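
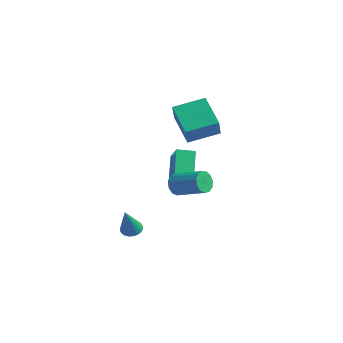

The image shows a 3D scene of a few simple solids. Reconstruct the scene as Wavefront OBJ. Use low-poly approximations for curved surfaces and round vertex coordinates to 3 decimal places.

v 1.039 1.973 1.616
v -0.65 2.444 2.825
v 1.883 3.663 2.137
v 0.194 4.134 3.347
v 1.746 1.226 2.893
v 0.057 1.697 4.103
v 2.59 2.916 3.415
v 0.901 3.387 4.624
v -1.488 2.718 -2.683
v -0.356 2.203 -1.569
v -2.458 3.682 -1.25
v -1.325 3.167 -0.137
v -0.875 3.633 -2.883
v 0.258 3.118 -1.77
v -1.844 4.597 -1.451
v -0.712 4.082 -0.337
v 2.636 -0.17 -0.385
v 2.967 -0.417 -1.011
v 4.654 0.144 -0.342
v 4.324 0.39 0.285
v 2.861 -0.014 -1.083
v 4.549 0.547 -0.414
v 2.684 0.34 -0.933
v 4.372 0.9 -0.263
v 2.492 0.531 -0.609
v 4.18 1.091 0.061
v 2.346 0.5 -0.213
v 4.033 1.06 0.456
v 2.292 0.256 0.127
v 3.979 0.816 0.797
v 2.347 -0.123 0.306
v 4.034 0.437 0.975
v 2.494 -0.517 0.265
v 4.182 0.043 0.934
v 2.686 -0.801 0.018
v 4.374 -0.241 0.687
v 2.863 -0.885 -0.357
v 4.55 -0.324 0.312
v 2.967 -0.741 -0.741
v 4.655 -0.181 -0.071
v 0.346 -1.482 -4.3
v 0.674 -0.946 -4.136
v 0.934 -2.398 -2.48
v 0.43 -0.896 -4.032
v 0.171 -0.948 -3.974
v -0.058 -1.092 -3.973
v -0.217 -1.304 -4.028
v -0.278 -1.546 -4.13
v -0.232 -1.778 -4.262
v -0.085 -1.958 -4.4
v 0.136 -2.056 -4.521
v 0.393 -2.055 -4.603
v 0.642 -1.955 -4.633
v 0.84 -1.773 -4.606
v 0.953 -1.541 -4.525
v 0.961 -1.299 -4.406
v 0.862 -1.088 -4.268
f 2 4 1
f 5 2 1
f 1 4 3
f 3 5 1
f 2 8 4
f 6 2 5
f 6 8 2
f 4 8 3
f 7 5 3
f 3 8 7
f 7 6 5
f 8 6 7
f 10 12 9
f 13 10 9
f 9 12 11
f 11 13 9
f 10 16 12
f 14 10 13
f 14 16 10
f 12 16 11
f 15 13 11
f 11 16 15
f 15 14 13
f 16 14 15
f 18 17 21
f 18 21 19
f 19 21 22
f 19 22 20
f 21 17 23
f 21 23 22
f 22 23 24
f 22 24 20
f 23 17 25
f 23 25 24
f 24 25 26
f 24 26 20
f 25 17 27
f 25 27 26
f 26 27 28
f 26 28 20
f 27 17 29
f 27 29 28
f 28 29 30
f 28 30 20
f 29 17 31
f 29 31 30
f 30 31 32
f 30 32 20
f 31 17 33
f 31 33 32
f 32 33 34
f 32 34 20
f 33 17 35
f 33 35 34
f 34 35 36
f 34 36 20
f 35 17 37
f 35 37 36
f 36 37 38
f 36 38 20
f 37 17 39
f 37 39 38
f 38 39 40
f 38 40 20
f 39 17 18
f 39 18 40
f 40 18 19
f 40 19 20
f 42 41 44
f 42 44 43
f 44 41 45
f 44 45 43
f 45 41 46
f 45 46 43
f 46 41 47
f 46 47 43
f 47 41 48
f 47 48 43
f 48 41 49
f 48 49 43
f 49 41 50
f 49 50 43
f 50 41 51
f 50 51 43
f 51 41 52
f 51 52 43
f 52 41 53
f 52 53 43
f 53 41 54
f 53 54 43
f 54 41 55
f 54 55 43
f 55 41 56
f 55 56 43
f 56 41 57
f 56 57 43
f 57 41 42
f 57 42 43



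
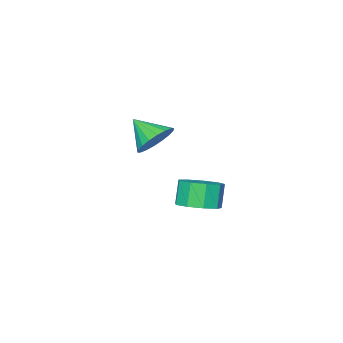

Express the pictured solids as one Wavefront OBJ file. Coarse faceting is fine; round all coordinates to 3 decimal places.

v -2.234 1.88 -4.002
v -1.393 1.462 -3.762
v -1.844 1.202 -2.637
v -2.686 1.62 -2.878
v -1.378 2.107 -3.606
v -1.83 1.847 -2.481
v -1.765 2.646 -3.636
v -2.216 2.385 -2.511
v -2.37 2.827 -3.838
v -2.822 2.566 -2.713
v -2.913 2.564 -4.116
v -3.364 2.303 -2.991
v -3.137 1.982 -4.341
v -3.589 1.721 -3.217
v -2.939 1.352 -4.408
v -3.391 1.091 -3.283
v -2.412 0.97 -4.285
v -2.863 0.709 -3.16
v -1.801 1.013 -4.03
v -2.252 0.752 -2.905
v 1.151 2.918 1.421
v 1.844 2.627 0.908
v 1.289 1.802 2.239
v 2.029 2.855 1.188
v 2.039 3.095 1.514
v 1.874 3.3 1.821
v 1.565 3.43 2.05
v 1.175 3.457 2.153
v 0.78 3.379 2.112
v 0.458 3.208 1.934
v 0.274 2.981 1.655
v 0.263 2.74 1.329
v 0.429 2.535 1.021
v 0.737 2.406 0.793
v 1.128 2.378 0.689
v 1.523 2.457 0.73
f 2 1 5
f 2 5 3
f 3 5 6
f 3 6 4
f 5 1 7
f 5 7 6
f 6 7 8
f 6 8 4
f 7 1 9
f 7 9 8
f 8 9 10
f 8 10 4
f 9 1 11
f 9 11 10
f 10 11 12
f 10 12 4
f 11 1 13
f 11 13 12
f 12 13 14
f 12 14 4
f 13 1 15
f 13 15 14
f 14 15 16
f 14 16 4
f 15 1 17
f 15 17 16
f 16 17 18
f 16 18 4
f 17 1 19
f 17 19 18
f 18 19 20
f 18 20 4
f 19 1 2
f 19 2 20
f 20 2 3
f 20 3 4
f 22 21 24
f 22 24 23
f 24 21 25
f 24 25 23
f 25 21 26
f 25 26 23
f 26 21 27
f 26 27 23
f 27 21 28
f 27 28 23
f 28 21 29
f 28 29 23
f 29 21 30
f 29 30 23
f 30 21 31
f 30 31 23
f 31 21 32
f 31 32 23
f 32 21 33
f 32 33 23
f 33 21 34
f 33 34 23
f 34 21 35
f 34 35 23
f 35 21 36
f 35 36 23
f 36 21 22
f 36 22 23



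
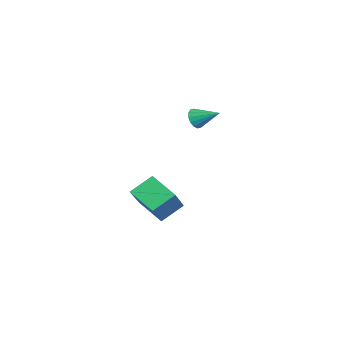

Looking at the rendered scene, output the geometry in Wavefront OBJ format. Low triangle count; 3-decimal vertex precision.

v 0.75 -2.103 -2.742
v 2.261 -2.529 -1.332
v 0.283 -1.032 -1.917
v 1.794 -1.457 -0.508
v 1.786 -1.043 -3.532
v 3.297 -1.468 -2.123
v 1.319 0.029 -2.708
v 2.83 -0.397 -1.298
v -4.276 0.746 0.866
v -3.897 0.83 0.332
v -3.684 1.934 1.474
v -4.182 1.007 0.266
v -4.493 1.113 0.361
v -4.745 1.121 0.591
v -4.872 1.029 0.895
v -4.839 0.861 1.19
v -4.656 0.662 1.399
v -4.371 0.486 1.465
v -4.06 0.38 1.37
v -3.808 0.372 1.14
v -3.681 0.464 0.837
v -3.713 0.632 0.541
f 2 4 1
f 5 2 1
f 1 4 3
f 3 5 1
f 2 8 4
f 6 2 5
f 6 8 2
f 4 8 3
f 7 5 3
f 3 8 7
f 7 6 5
f 8 6 7
f 10 9 12
f 10 12 11
f 12 9 13
f 12 13 11
f 13 9 14
f 13 14 11
f 14 9 15
f 14 15 11
f 15 9 16
f 15 16 11
f 16 9 17
f 16 17 11
f 17 9 18
f 17 18 11
f 18 9 19
f 18 19 11
f 19 9 20
f 19 20 11
f 20 9 21
f 20 21 11
f 21 9 22
f 21 22 11
f 22 9 10
f 22 10 11



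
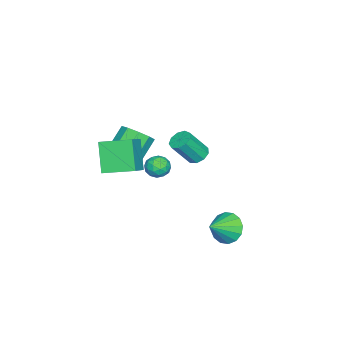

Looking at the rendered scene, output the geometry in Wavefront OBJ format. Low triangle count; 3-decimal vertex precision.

v -0.206 3.747 -3.677
v 0.381 4.483 -4.071
v 1.026 3.213 -2.843
v 0.175 4.693 -3.632
v -0.133 4.649 -3.206
v -0.46 4.364 -2.905
v -0.719 3.913 -2.811
v -0.841 3.418 -2.949
v -0.792 3.012 -3.282
v -0.586 2.802 -3.721
v -0.278 2.845 -4.148
v 0.049 3.131 -4.448
v 0.308 3.581 -4.542
v 0.429 4.076 -4.404
v -1.226 1.748 0.919
v -0.769 2.247 0.983
v -0.117 1.471 2.385
v -0.574 0.972 2.321
v -1.154 2.353 1.221
v -0.502 1.577 2.623
v -1.573 2.176 1.318
v -0.921 1.4 2.719
v -1.83 1.799 1.228
v -1.178 1.022 2.63
v -1.804 1.398 0.994
v -1.152 0.621 2.395
v -1.508 1.161 0.725
v -0.856 0.384 2.126
v -1.08 1.199 0.547
v -0.428 0.422 1.948
v -0.72 1.494 0.543
v -0.068 0.717 1.945
v -0.597 1.908 0.715
v 0.055 1.131 2.117
v -2.435 -0.241 -1.397
v -1.729 -0.381 -1.665
v -2.451 -1.359 -0.855
v -1.745 -1.499 -1.123
v -1.851 -0.969 -0.577
v -1.841 -0.279 -0.912
v -2.339 -1.461 -1.608
v -2.329 -0.771 -1.943
v -1.67 -1.135 -1.795
v -1.368 -0.831 -1.158
v -2.812 -0.909 -1.362
v -2.51 -0.605 -0.725
v -2.08 -0.213 -1.578
v -2.1 -1.527 -0.942
v -2.162 -1.216 -0.621
v -1.747 -1.298 -0.778
v -2.146 -0.153 -1.136
v -1.731 -0.235 -1.293
v -1.803 -0.581 -0.654
v -2.449 -1.505 -1.227
v -2.034 -1.587 -1.384
v -2.433 -0.442 -1.742
v -2.018 -0.524 -1.899
v -2.377 -1.159 -1.866
v -1.631 -0.739 -1.812
v -1.641 -1.396 -1.494
v -1.99 -1.374 -1.779
v -1.984 -0.968 -1.976
v -1.453 -0.56 -1.438
v -1.463 -1.217 -1.119
v -1.525 -0.906 -0.799
v -1.519 -0.5 -0.996
v -1.419 -1.003 -1.514
v -2.717 -0.523 -1.401
v -2.727 -1.18 -1.082
v -2.661 -1.24 -1.524
v -2.655 -0.834 -1.721
v -2.539 -0.344 -1.026
v -2.549 -1.001 -0.708
v -2.196 -0.772 -0.544
v -2.19 -0.366 -0.741
v -2.761 -0.737 -1.006
v -2.973 -3.237 -1.643
v -2.344 -3.587 -0.92
v -3.577 -3.193 0.345
v -4.207 -2.843 -0.377
v -2.233 -2.906 -1.024
v -3.466 -2.512 0.241
v -2.469 -2.38 -1.417
v -3.702 -1.986 -0.152
v -2.94 -2.255 -1.916
v -4.173 -1.861 -0.651
v -3.428 -2.59 -2.287
v -4.661 -2.196 -1.022
v -3.702 -3.227 -2.356
v -4.935 -2.833 -1.091
v -3.636 -3.869 -2.091
v -4.869 -3.475 -0.826
v -3.26 -4.216 -1.617
v -4.493 -3.822 -0.352
v -2.749 -4.104 -1.154
v -3.982 -3.71 0.111
v -0.889 -3.116 -1.478
v -1.889 -3.695 0.191
v -1.255 -1.337 -1.081
v -2.256 -1.915 0.588
v 0.476 -3.025 -0.628
v -0.525 -3.603 1.041
v 0.109 -1.245 -0.231
v -0.891 -1.824 1.438
f 2 1 4
f 2 4 3
f 4 1 5
f 4 5 3
f 5 1 6
f 5 6 3
f 6 1 7
f 6 7 3
f 7 1 8
f 7 8 3
f 8 1 9
f 8 9 3
f 9 1 10
f 9 10 3
f 10 1 11
f 10 11 3
f 11 1 12
f 11 12 3
f 12 1 13
f 12 13 3
f 13 1 14
f 13 14 3
f 14 1 2
f 14 2 3
f 16 15 19
f 16 19 17
f 17 19 20
f 17 20 18
f 19 15 21
f 19 21 20
f 20 21 22
f 20 22 18
f 21 15 23
f 21 23 22
f 22 23 24
f 22 24 18
f 23 15 25
f 23 25 24
f 24 25 26
f 24 26 18
f 25 15 27
f 25 27 26
f 26 27 28
f 26 28 18
f 27 15 29
f 27 29 28
f 28 29 30
f 28 30 18
f 29 15 31
f 29 31 30
f 30 31 32
f 30 32 18
f 31 15 33
f 31 33 32
f 32 33 34
f 32 34 18
f 33 15 16
f 33 16 34
f 34 16 17
f 34 17 18
f 35 72 51
f 72 46 75
f 51 75 40
f 72 75 51
f 35 51 47
f 51 40 52
f 47 52 36
f 51 52 47
f 35 47 56
f 47 36 57
f 56 57 42
f 47 57 56
f 35 56 68
f 56 42 71
f 68 71 45
f 56 71 68
f 35 68 72
f 68 45 76
f 72 76 46
f 68 76 72
f 36 52 63
f 52 40 66
f 63 66 44
f 52 66 63
f 40 75 53
f 75 46 74
f 53 74 39
f 75 74 53
f 46 76 73
f 76 45 69
f 73 69 37
f 76 69 73
f 45 71 70
f 71 42 58
f 70 58 41
f 71 58 70
f 42 57 62
f 57 36 59
f 62 59 43
f 57 59 62
f 38 64 50
f 64 44 65
f 50 65 39
f 64 65 50
f 38 50 48
f 50 39 49
f 48 49 37
f 50 49 48
f 38 48 55
f 48 37 54
f 55 54 41
f 48 54 55
f 38 55 60
f 55 41 61
f 60 61 43
f 55 61 60
f 38 60 64
f 60 43 67
f 64 67 44
f 60 67 64
f 39 65 53
f 65 44 66
f 53 66 40
f 65 66 53
f 37 49 73
f 49 39 74
f 73 74 46
f 49 74 73
f 41 54 70
f 54 37 69
f 70 69 45
f 54 69 70
f 43 61 62
f 61 41 58
f 62 58 42
f 61 58 62
f 44 67 63
f 67 43 59
f 63 59 36
f 67 59 63
f 78 77 81
f 78 81 79
f 79 81 82
f 79 82 80
f 81 77 83
f 81 83 82
f 82 83 84
f 82 84 80
f 83 77 85
f 83 85 84
f 84 85 86
f 84 86 80
f 85 77 87
f 85 87 86
f 86 87 88
f 86 88 80
f 87 77 89
f 87 89 88
f 88 89 90
f 88 90 80
f 89 77 91
f 89 91 90
f 90 91 92
f 90 92 80
f 91 77 93
f 91 93 92
f 92 93 94
f 92 94 80
f 93 77 95
f 93 95 94
f 94 95 96
f 94 96 80
f 95 77 78
f 95 78 96
f 96 78 79
f 96 79 80
f 98 100 97
f 101 98 97
f 97 100 99
f 99 101 97
f 98 104 100
f 102 98 101
f 102 104 98
f 100 104 99
f 103 101 99
f 99 104 103
f 103 102 101
f 104 102 103



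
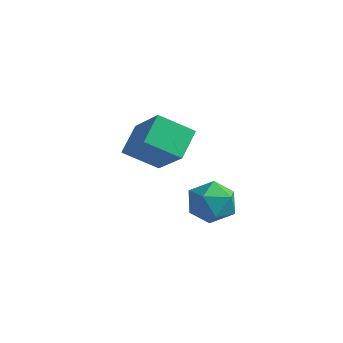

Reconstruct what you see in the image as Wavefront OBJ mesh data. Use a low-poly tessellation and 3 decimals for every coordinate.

v -1.157 0.656 3.991
v -1.342 1.46 4.556
v -2.256 1.088 3.018
v -2.441 1.892 3.583
v -0.399 1.248 3.397
v -0.584 2.052 3.962
v -1.498 1.68 2.424
v -1.683 2.484 2.989
v -0.417 3.51 1.05
v -0.051 2.888 1.278
v -1.249 2.812 0.482
v -0.883 2.19 0.71
v -1.245 2.622 1.215
v -0.732 3.053 1.566
v -0.568 2.647 0.194
v -0.055 3.078 0.545
v -0.145 2.354 0.749
v -0.563 2.339 1.38
v -0.737 3.361 0.38
v -1.155 3.346 1.011
f 2 4 1
f 5 2 1
f 1 4 3
f 3 5 1
f 2 8 4
f 6 2 5
f 6 8 2
f 4 8 3
f 7 5 3
f 3 8 7
f 7 6 5
f 8 6 7
f 9 20 14
f 9 14 10
f 9 10 16
f 9 16 19
f 9 19 20
f 10 14 18
f 14 20 13
f 20 19 11
f 19 16 15
f 16 10 17
f 12 18 13
f 12 13 11
f 12 11 15
f 12 15 17
f 12 17 18
f 13 18 14
f 11 13 20
f 15 11 19
f 17 15 16
f 18 17 10



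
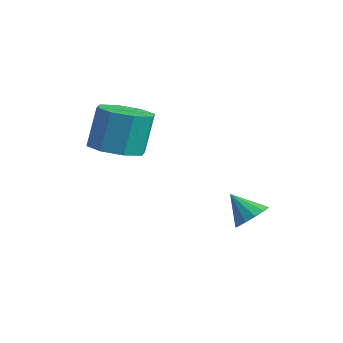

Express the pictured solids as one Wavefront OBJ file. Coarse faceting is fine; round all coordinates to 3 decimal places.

v 0.541 1.578 -3.746
v 1.062 1.62 -3.209
v -0.361 1.342 -2.854
v 0.91 2.011 -3.258
v 0.641 2.265 -3.463
v 0.34 2.301 -3.757
v 0.103 2.107 -4.048
v 0.004 1.745 -4.243
v 0.076 1.331 -4.281
v 0.295 0.994 -4.148
v 0.592 0.843 -3.888
v 0.873 0.926 -3.583
v 1.048 1.215 -3.33
v -2.862 -1.808 -0.425
v -1.843 -1.484 -0.458
v -1.979 -0.887 1.192
v -2.998 -1.212 1.225
v -2.364 -0.905 -0.711
v -2.5 -0.308 0.939
v -3.177 -0.856 -0.796
v -3.313 -0.259 0.854
v -3.805 -1.364 -0.664
v -3.942 -0.767 0.986
v -3.881 -2.133 -0.392
v -4.017 -1.536 1.258
v -3.36 -2.712 -0.139
v -3.496 -2.115 1.511
v -2.547 -2.761 -0.054
v -2.683 -2.164 1.596
v -1.918 -2.253 -0.186
v -2.055 -1.656 1.464
f 2 1 4
f 2 4 3
f 4 1 5
f 4 5 3
f 5 1 6
f 5 6 3
f 6 1 7
f 6 7 3
f 7 1 8
f 7 8 3
f 8 1 9
f 8 9 3
f 9 1 10
f 9 10 3
f 10 1 11
f 10 11 3
f 11 1 12
f 11 12 3
f 12 1 13
f 12 13 3
f 13 1 2
f 13 2 3
f 15 14 18
f 15 18 16
f 16 18 19
f 16 19 17
f 18 14 20
f 18 20 19
f 19 20 21
f 19 21 17
f 20 14 22
f 20 22 21
f 21 22 23
f 21 23 17
f 22 14 24
f 22 24 23
f 23 24 25
f 23 25 17
f 24 14 26
f 24 26 25
f 25 26 27
f 25 27 17
f 26 14 28
f 26 28 27
f 27 28 29
f 27 29 17
f 28 14 30
f 28 30 29
f 29 30 31
f 29 31 17
f 30 14 15
f 30 15 31
f 31 15 16
f 31 16 17



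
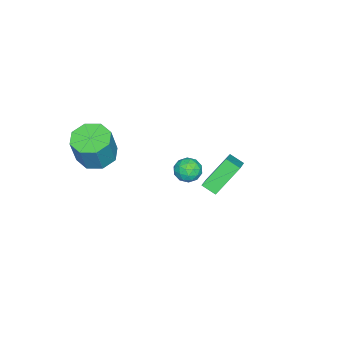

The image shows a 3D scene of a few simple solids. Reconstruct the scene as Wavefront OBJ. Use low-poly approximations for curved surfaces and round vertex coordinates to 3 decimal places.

v -2.827 -0.277 -1.882
v -2.266 -0.52 -2.444
v -3.454 -1.46 -1.996
v -2.893 -1.703 -2.558
v -2.671 -1.606 -1.763
v -2.283 -0.875 -1.693
v -3.437 -1.105 -2.747
v -3.049 -0.374 -2.677
v -2.643 -1.032 -2.978
v -2.169 -1.342 -2.371
v -3.551 -0.638 -2.069
v -3.077 -0.948 -1.462
v -2.491 -0.295 -2.153
v -3.229 -1.685 -2.287
v -3.098 -1.628 -1.82
v -2.768 -1.772 -2.15
v -2.501 -0.503 -1.712
v -2.171 -0.647 -2.042
v -2.409 -1.285 -1.642
v -3.549 -1.333 -2.398
v -3.219 -1.477 -2.728
v -2.952 -0.208 -2.29
v -2.622 -0.352 -2.62
v -3.311 -0.695 -2.798
v -2.383 -0.739 -2.798
v -2.752 -1.434 -2.864
v -3.072 -1.082 -2.975
v -2.844 -0.653 -2.934
v -2.105 -0.921 -2.44
v -2.474 -1.616 -2.507
v -2.343 -1.559 -2.04
v -2.114 -1.13 -1.999
v -2.326 -1.222 -2.754
v -3.246 -0.364 -1.933
v -3.615 -1.059 -2
v -3.606 -0.85 -2.441
v -3.377 -0.421 -2.4
v -2.968 -0.546 -1.576
v -3.337 -1.241 -1.642
v -2.876 -1.327 -1.506
v -2.648 -0.898 -1.465
v -3.394 -0.758 -1.686
v 3.088 -3.324 2.936
v 3.734 -4.142 2.694
v 4.398 -4.134 4.442
v 3.752 -3.316 4.684
v 4.085 -3.414 2.558
v 4.749 -3.406 4.306
v 3.851 -2.634 2.643
v 4.515 -2.626 4.391
v 3.171 -2.258 2.9
v 3.835 -2.25 4.648
v 2.442 -2.506 3.178
v 3.106 -2.498 4.926
v 2.091 -3.234 3.314
v 2.755 -3.226 5.062
v 2.325 -4.014 3.229
v 2.989 -4.006 4.977
v 3.005 -4.39 2.972
v 3.669 -4.382 4.72
v 0.963 3.674 2.999
v 0.921 2.913 3.398
v 2.49 4.091 3.958
v 2.447 3.33 4.357
v 2.073 2.87 1.583
v 2.03 2.109 1.982
v 3.599 3.287 2.542
v 3.557 2.526 2.941
f 1 38 17
f 38 12 41
f 17 41 6
f 38 41 17
f 1 17 13
f 17 6 18
f 13 18 2
f 17 18 13
f 1 13 22
f 13 2 23
f 22 23 8
f 13 23 22
f 1 22 34
f 22 8 37
f 34 37 11
f 22 37 34
f 1 34 38
f 34 11 42
f 38 42 12
f 34 42 38
f 2 18 29
f 18 6 32
f 29 32 10
f 18 32 29
f 6 41 19
f 41 12 40
f 19 40 5
f 41 40 19
f 12 42 39
f 42 11 35
f 39 35 3
f 42 35 39
f 11 37 36
f 37 8 24
f 36 24 7
f 37 24 36
f 8 23 28
f 23 2 25
f 28 25 9
f 23 25 28
f 4 30 16
f 30 10 31
f 16 31 5
f 30 31 16
f 4 16 14
f 16 5 15
f 14 15 3
f 16 15 14
f 4 14 21
f 14 3 20
f 21 20 7
f 14 20 21
f 4 21 26
f 21 7 27
f 26 27 9
f 21 27 26
f 4 26 30
f 26 9 33
f 30 33 10
f 26 33 30
f 5 31 19
f 31 10 32
f 19 32 6
f 31 32 19
f 3 15 39
f 15 5 40
f 39 40 12
f 15 40 39
f 7 20 36
f 20 3 35
f 36 35 11
f 20 35 36
f 9 27 28
f 27 7 24
f 28 24 8
f 27 24 28
f 10 33 29
f 33 9 25
f 29 25 2
f 33 25 29
f 44 43 47
f 44 47 45
f 45 47 48
f 45 48 46
f 47 43 49
f 47 49 48
f 48 49 50
f 48 50 46
f 49 43 51
f 49 51 50
f 50 51 52
f 50 52 46
f 51 43 53
f 51 53 52
f 52 53 54
f 52 54 46
f 53 43 55
f 53 55 54
f 54 55 56
f 54 56 46
f 55 43 57
f 55 57 56
f 56 57 58
f 56 58 46
f 57 43 59
f 57 59 58
f 58 59 60
f 58 60 46
f 59 43 44
f 59 44 60
f 60 44 45
f 60 45 46
f 62 64 61
f 65 62 61
f 61 64 63
f 63 65 61
f 62 68 64
f 66 62 65
f 66 68 62
f 64 68 63
f 67 65 63
f 63 68 67
f 67 66 65
f 68 66 67



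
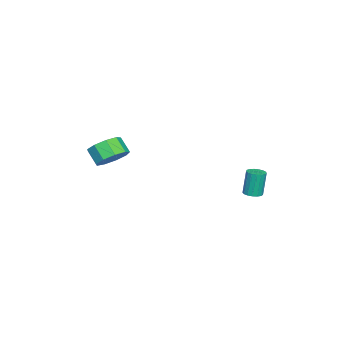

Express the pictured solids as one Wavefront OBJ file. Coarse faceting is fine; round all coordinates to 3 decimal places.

v 2.703 -2.983 1.141
v 3.364 -2.628 1.817
v 2.918 -3.282 2.596
v 2.257 -3.637 1.919
v 2.793 -2.239 1.818
v 2.347 -2.893 2.596
v 2.18 -2.198 1.501
v 1.734 -2.851 2.279
v 1.812 -2.524 1.016
v 1.366 -3.178 1.794
v 1.861 -3.065 0.589
v 1.415 -3.719 1.368
v 2.304 -3.568 0.421
v 1.858 -4.222 1.199
v 2.933 -3.797 0.589
v 2.487 -4.451 1.367
v 3.455 -3.645 1.015
v 3.009 -4.299 1.794
v 3.625 -3.184 1.501
v 3.179 -3.837 2.279
v -0.602 3.863 -2.177
v -0.182 4.231 -2.136
v -0.438 4.345 -0.581
v -0.858 3.977 -0.623
v -0.397 4.384 -2.182
v -0.653 4.498 -0.627
v -0.659 4.418 -2.228
v -0.915 4.532 -0.673
v -0.908 4.324 -2.262
v -1.164 4.439 -0.707
v -1.087 4.125 -2.277
v -1.343 4.239 -0.722
v -1.155 3.866 -2.269
v -1.41 3.98 -0.714
v -1.096 3.606 -2.24
v -1.352 3.72 -0.685
v -0.924 3.405 -2.197
v -1.18 3.519 -0.642
v -0.678 3.309 -2.149
v -0.934 3.423 -0.594
v -0.415 3.339 -2.108
v -0.671 3.454 -0.553
v -0.195 3.49 -2.083
v -0.451 3.605 -0.528
v -0.068 3.726 -2.08
v -0.324 3.841 -0.525
v -0.063 3.994 -2.098
v -0.319 4.108 -0.544
f 2 1 5
f 2 5 3
f 3 5 6
f 3 6 4
f 5 1 7
f 5 7 6
f 6 7 8
f 6 8 4
f 7 1 9
f 7 9 8
f 8 9 10
f 8 10 4
f 9 1 11
f 9 11 10
f 10 11 12
f 10 12 4
f 11 1 13
f 11 13 12
f 12 13 14
f 12 14 4
f 13 1 15
f 13 15 14
f 14 15 16
f 14 16 4
f 15 1 17
f 15 17 16
f 16 17 18
f 16 18 4
f 17 1 19
f 17 19 18
f 18 19 20
f 18 20 4
f 19 1 2
f 19 2 20
f 20 2 3
f 20 3 4
f 22 21 25
f 22 25 23
f 23 25 26
f 23 26 24
f 25 21 27
f 25 27 26
f 26 27 28
f 26 28 24
f 27 21 29
f 27 29 28
f 28 29 30
f 28 30 24
f 29 21 31
f 29 31 30
f 30 31 32
f 30 32 24
f 31 21 33
f 31 33 32
f 32 33 34
f 32 34 24
f 33 21 35
f 33 35 34
f 34 35 36
f 34 36 24
f 35 21 37
f 35 37 36
f 36 37 38
f 36 38 24
f 37 21 39
f 37 39 38
f 38 39 40
f 38 40 24
f 39 21 41
f 39 41 40
f 40 41 42
f 40 42 24
f 41 21 43
f 41 43 42
f 42 43 44
f 42 44 24
f 43 21 45
f 43 45 44
f 44 45 46
f 44 46 24
f 45 21 47
f 45 47 46
f 46 47 48
f 46 48 24
f 47 21 22
f 47 22 48
f 48 22 23
f 48 23 24



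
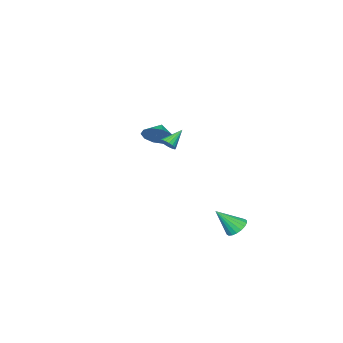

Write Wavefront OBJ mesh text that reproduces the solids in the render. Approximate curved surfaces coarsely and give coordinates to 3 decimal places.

v -1.145 4.325 -4.639
v -0.689 3.99 -5.146
v -0.255 3.515 -3.301
v -0.527 4.279 -5.078
v -0.488 4.578 -4.924
v -0.579 4.826 -4.713
v -0.782 4.975 -4.488
v -1.057 4.995 -4.292
v -1.35 4.883 -4.165
v -1.602 4.66 -4.132
v -1.764 4.371 -4.2
v -1.803 4.072 -4.354
v -1.712 3.824 -4.565
v -1.509 3.675 -4.79
v -1.234 3.655 -4.986
v -0.941 3.767 -5.113
v -3.052 -3.569 -0.431
v -2.36 -4.06 0.153
v -3.828 -3.971 0.151
v -2.463 -3.487 0.41
v -2.791 -2.945 0.346
v -3.219 -2.642 -0.015
v -3.583 -2.693 -0.535
v -3.744 -3.079 -1.015
v -3.641 -3.652 -1.272
v -3.312 -4.193 -1.208
v -2.885 -4.497 -0.847
v -2.521 -4.446 -0.327
v 2.409 2.393 2.421
v 2.684 2.736 2.717
v 1.391 2.507 3.239
v 2.575 2.876 2.561
v 2.433 2.921 2.378
v 2.287 2.861 2.204
v 2.164 2.708 2.072
v 2.09 2.493 2.01
v 2.079 2.258 2.029
v 2.133 2.05 2.126
v 2.242 1.91 2.281
v 2.384 1.865 2.464
v 2.531 1.925 2.639
v 2.654 2.078 2.77
v 2.728 2.293 2.833
v 2.739 2.528 2.814
f 2 1 4
f 2 4 3
f 4 1 5
f 4 5 3
f 5 1 6
f 5 6 3
f 6 1 7
f 6 7 3
f 7 1 8
f 7 8 3
f 8 1 9
f 8 9 3
f 9 1 10
f 9 10 3
f 10 1 11
f 10 11 3
f 11 1 12
f 11 12 3
f 12 1 13
f 12 13 3
f 13 1 14
f 13 14 3
f 14 1 15
f 14 15 3
f 15 1 16
f 15 16 3
f 16 1 2
f 16 2 3
f 18 17 20
f 18 20 19
f 20 17 21
f 20 21 19
f 21 17 22
f 21 22 19
f 22 17 23
f 22 23 19
f 23 17 24
f 23 24 19
f 24 17 25
f 24 25 19
f 25 17 26
f 25 26 19
f 26 17 27
f 26 27 19
f 27 17 28
f 27 28 19
f 28 17 18
f 28 18 19
f 30 29 32
f 30 32 31
f 32 29 33
f 32 33 31
f 33 29 34
f 33 34 31
f 34 29 35
f 34 35 31
f 35 29 36
f 35 36 31
f 36 29 37
f 36 37 31
f 37 29 38
f 37 38 31
f 38 29 39
f 38 39 31
f 39 29 40
f 39 40 31
f 40 29 41
f 40 41 31
f 41 29 42
f 41 42 31
f 42 29 43
f 42 43 31
f 43 29 44
f 43 44 31
f 44 29 30
f 44 30 31



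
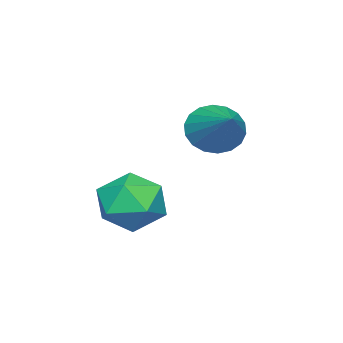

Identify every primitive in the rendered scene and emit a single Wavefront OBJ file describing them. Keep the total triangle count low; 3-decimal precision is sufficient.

v -2.83 2.275 0.336
v -2.241 2.214 -0.407
v -1.45 3.545 1.324
v -2.48 2.549 -0.504
v -2.788 2.83 -0.435
v -3.105 3.001 -0.213
v -3.367 3.028 0.118
v -3.523 2.907 0.492
v -3.541 2.66 0.835
v -3.419 2.337 1.079
v -3.18 2.002 1.175
v -2.872 1.721 1.106
v -2.555 1.55 0.884
v -2.293 1.522 0.553
v -2.138 1.644 0.179
v -2.119 1.891 -0.163
v -0.867 1.378 -1.709
v -0.068 2.007 -1.136
v 0.508 0.373 -2.524
v 1.307 1.002 -1.951
v 0.618 0.263 -1.367
v -0.232 0.884 -0.863
v 0.672 1.496 -2.797
v -0.178 2.117 -2.293
v 0.883 2.08 -1.808
v 0.85 1.318 -0.925
v -0.41 1.062 -2.735
v -0.443 0.3 -1.852
f 2 1 4
f 2 4 3
f 4 1 5
f 4 5 3
f 5 1 6
f 5 6 3
f 6 1 7
f 6 7 3
f 7 1 8
f 7 8 3
f 8 1 9
f 8 9 3
f 9 1 10
f 9 10 3
f 10 1 11
f 10 11 3
f 11 1 12
f 11 12 3
f 12 1 13
f 12 13 3
f 13 1 14
f 13 14 3
f 14 1 15
f 14 15 3
f 15 1 16
f 15 16 3
f 16 1 2
f 16 2 3
f 17 28 22
f 17 22 18
f 17 18 24
f 17 24 27
f 17 27 28
f 18 22 26
f 22 28 21
f 28 27 19
f 27 24 23
f 24 18 25
f 20 26 21
f 20 21 19
f 20 19 23
f 20 23 25
f 20 25 26
f 21 26 22
f 19 21 28
f 23 19 27
f 25 23 24
f 26 25 18



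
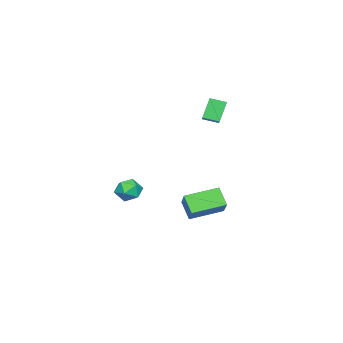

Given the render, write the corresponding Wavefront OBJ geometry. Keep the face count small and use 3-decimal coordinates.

v 2.097 -1.191 -1.864
v 2.729 -0.683 -1.464
v 2.271 -2.217 -0.836
v 2.903 -1.709 -0.436
v 2.038 -1.446 -0.424
v 1.93 -0.812 -1.06
v 3.07 -2.088 -1.24
v 2.962 -1.454 -1.876
v 3.33 -1.237 -1.079
v 2.693 -0.841 -0.574
v 2.307 -2.059 -1.726
v 1.67 -1.663 -1.221
v -2.434 -0.716 -3.736
v -1.252 0.1 -2.635
v -3.921 0.827 -3.284
v -2.739 1.643 -2.183
v -1.961 0.057 -4.817
v -0.779 0.873 -3.716
v -3.448 1.6 -4.365
v -2.266 2.416 -3.264
v -2.743 0.471 3.181
v -3.524 0.539 4.507
v -3.129 1.397 2.906
v -3.91 1.465 4.232
v -2.05 0.875 3.568
v -2.831 0.943 4.894
v -2.436 1.801 3.293
v -3.217 1.869 4.619
f 1 12 6
f 1 6 2
f 1 2 8
f 1 8 11
f 1 11 12
f 2 6 10
f 6 12 5
f 12 11 3
f 11 8 7
f 8 2 9
f 4 10 5
f 4 5 3
f 4 3 7
f 4 7 9
f 4 9 10
f 5 10 6
f 3 5 12
f 7 3 11
f 9 7 8
f 10 9 2
f 14 16 13
f 17 14 13
f 13 16 15
f 15 17 13
f 14 20 16
f 18 14 17
f 18 20 14
f 16 20 15
f 19 17 15
f 15 20 19
f 19 18 17
f 20 18 19
f 22 24 21
f 25 22 21
f 21 24 23
f 23 25 21
f 22 28 24
f 26 22 25
f 26 28 22
f 24 28 23
f 27 25 23
f 23 28 27
f 27 26 25
f 28 26 27



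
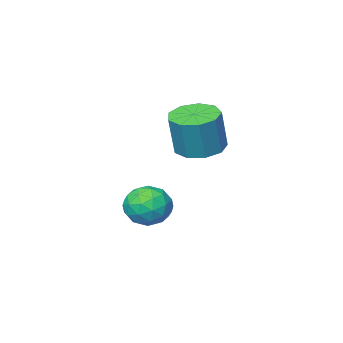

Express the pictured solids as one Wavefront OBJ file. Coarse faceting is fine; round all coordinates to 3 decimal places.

v 2.092 2.985 -0.32
v 2.716 2.104 -0.365
v 3.152 2.315 1.534
v 2.528 3.195 1.58
v 3.115 2.705 -0.523
v 3.551 2.916 1.376
v 3.036 3.437 -0.586
v 3.471 3.648 1.313
v 2.515 3.957 -0.525
v 2.95 4.168 1.375
v 1.796 4.022 -0.367
v 2.231 4.233 1.532
v 1.216 3.601 -0.187
v 1.651 3.812 1.712
v 1.046 2.892 -0.069
v 1.481 3.103 1.83
v 1.365 2.226 -0.069
v 1.801 2.437 1.831
v 2.025 1.915 -0.185
v 2.461 2.126 1.714
v 3.172 1.94 -3.048
v 4.218 1.943 -3.367
v 2.802 0.717 -4.273
v 3.848 0.72 -4.592
v 3.576 0.313 -3.614
v 3.804 1.068 -2.858
v 3.216 1.592 -4.782
v 3.444 2.347 -4.026
v 4.245 1.728 -4.439
v 4.467 0.937 -3.717
v 2.553 1.723 -3.923
v 2.775 0.932 -3.201
v 3.727 2.048 -3.1
v 3.293 0.612 -4.54
v 3.133 0.372 -3.965
v 3.747 0.374 -4.153
v 3.484 1.534 -2.801
v 4.099 1.536 -2.988
v 3.722 0.578 -3.133
v 2.921 1.124 -4.652
v 3.536 1.126 -4.839
v 3.273 2.286 -3.487
v 3.887 2.288 -3.675
v 3.298 2.082 -4.507
v 4.358 1.924 -3.918
v 4.141 1.206 -4.638
v 3.769 1.718 -4.75
v 3.903 2.162 -4.305
v 4.489 1.459 -3.493
v 4.272 0.741 -4.213
v 4.111 0.501 -3.639
v 4.246 0.945 -3.194
v 4.505 1.333 -4.123
v 2.748 1.919 -3.427
v 2.531 1.201 -4.147
v 2.774 1.715 -4.446
v 2.909 2.159 -4.001
v 2.879 1.454 -3.002
v 2.662 0.736 -3.722
v 3.117 0.498 -3.335
v 3.251 0.942 -2.89
v 2.515 1.327 -3.517
f 2 1 5
f 2 5 3
f 3 5 6
f 3 6 4
f 5 1 7
f 5 7 6
f 6 7 8
f 6 8 4
f 7 1 9
f 7 9 8
f 8 9 10
f 8 10 4
f 9 1 11
f 9 11 10
f 10 11 12
f 10 12 4
f 11 1 13
f 11 13 12
f 12 13 14
f 12 14 4
f 13 1 15
f 13 15 14
f 14 15 16
f 14 16 4
f 15 1 17
f 15 17 16
f 16 17 18
f 16 18 4
f 17 1 19
f 17 19 18
f 18 19 20
f 18 20 4
f 19 1 2
f 19 2 20
f 20 2 3
f 20 3 4
f 21 58 37
f 58 32 61
f 37 61 26
f 58 61 37
f 21 37 33
f 37 26 38
f 33 38 22
f 37 38 33
f 21 33 42
f 33 22 43
f 42 43 28
f 33 43 42
f 21 42 54
f 42 28 57
f 54 57 31
f 42 57 54
f 21 54 58
f 54 31 62
f 58 62 32
f 54 62 58
f 22 38 49
f 38 26 52
f 49 52 30
f 38 52 49
f 26 61 39
f 61 32 60
f 39 60 25
f 61 60 39
f 32 62 59
f 62 31 55
f 59 55 23
f 62 55 59
f 31 57 56
f 57 28 44
f 56 44 27
f 57 44 56
f 28 43 48
f 43 22 45
f 48 45 29
f 43 45 48
f 24 50 36
f 50 30 51
f 36 51 25
f 50 51 36
f 24 36 34
f 36 25 35
f 34 35 23
f 36 35 34
f 24 34 41
f 34 23 40
f 41 40 27
f 34 40 41
f 24 41 46
f 41 27 47
f 46 47 29
f 41 47 46
f 24 46 50
f 46 29 53
f 50 53 30
f 46 53 50
f 25 51 39
f 51 30 52
f 39 52 26
f 51 52 39
f 23 35 59
f 35 25 60
f 59 60 32
f 35 60 59
f 27 40 56
f 40 23 55
f 56 55 31
f 40 55 56
f 29 47 48
f 47 27 44
f 48 44 28
f 47 44 48
f 30 53 49
f 53 29 45
f 49 45 22
f 53 45 49



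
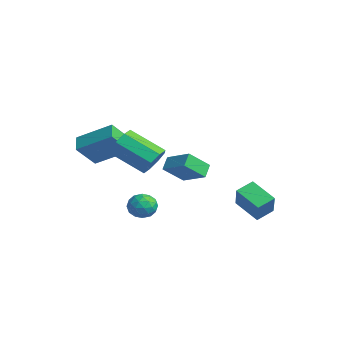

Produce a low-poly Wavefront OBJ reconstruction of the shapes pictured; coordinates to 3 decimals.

v -4.883 -3.213 1.201
v -4.702 -4.264 2.367
v -3.7 -1.873 2.225
v -3.519 -2.924 3.391
v -4.081 -3.576 0.749
v -3.9 -4.627 1.915
v -2.898 -2.236 1.773
v -2.717 -3.287 2.939
v 1.311 2.302 -2.009
v 0.011 1.845 -1.321
v 1.18 3.241 -1.633
v -0.12 2.784 -0.945
v 2.06 1.936 -0.835
v 0.76 1.479 -0.147
v 1.929 2.875 -0.459
v 0.629 2.418 0.229
v 0.668 -2.681 2.432
v 1.195 -2.678 3.086
v -0.081 -3.835 4.122
v -0.608 -3.839 3.468
v 0.773 -2.193 3.107
v -0.503 -3.35 4.143
v 0.29 -1.995 2.733
v -0.986 -3.152 3.769
v 0.028 -2.198 2.183
v -1.248 -3.356 3.219
v 0.141 -2.685 1.778
v -1.135 -3.842 2.814
v 0.563 -3.17 1.757
v -0.713 -4.327 2.793
v 1.046 -3.368 2.131
v -0.23 -4.525 3.167
v 1.308 -3.164 2.681
v 0.032 -4.322 3.717
v 0.849 -1.08 1.781
v 0.846 -2.13 2.676
v 2.072 -0.589 2.36
v 2.069 -1.638 3.256
v 1.271 -1.522 1.264
v 1.268 -2.571 2.16
v 2.494 -1.03 1.844
v 2.491 -2.08 2.739
v 1.496 -3.033 0.439
v 2.058 -3.473 0.22
v 0.702 -3.807 -0.04
v 1.264 -4.247 -0.259
v 1.107 -4.176 0.467
v 1.598 -3.698 0.763
v 1.162 -3.582 -0.583
v 1.653 -3.104 -0.287
v 1.851 -3.813 -0.412
v 1.817 -4.18 0.237
v 0.943 -3.1 -0.057
v 0.909 -3.467 0.592
v 1.847 -3.185 0.372
v 0.913 -4.095 -0.192
v 0.821 -4.053 0.235
v 1.151 -4.312 0.106
v 1.576 -3.317 0.691
v 1.906 -3.576 0.562
v 1.347 -3.989 0.707
v 0.854 -3.704 -0.382
v 1.184 -3.963 -0.511
v 1.609 -2.968 0.074
v 1.939 -3.227 -0.055
v 1.413 -3.291 -0.527
v 2.055 -3.644 -0.129
v 1.589 -4.098 -0.41
v 1.529 -3.708 -0.601
v 1.818 -3.427 -0.427
v 2.035 -3.859 0.253
v 1.569 -4.314 -0.029
v 1.476 -4.272 0.398
v 1.765 -3.991 0.572
v 1.914 -4.059 -0.118
v 1.191 -2.966 0.209
v 0.725 -3.421 -0.073
v 0.995 -3.289 -0.392
v 1.284 -3.008 -0.218
v 1.171 -3.182 0.59
v 0.705 -3.636 0.309
v 0.942 -3.853 0.607
v 1.231 -3.572 0.781
v 0.846 -3.221 0.298
f 2 4 1
f 5 2 1
f 1 4 3
f 3 5 1
f 2 8 4
f 6 2 5
f 6 8 2
f 4 8 3
f 7 5 3
f 3 8 7
f 7 6 5
f 8 6 7
f 10 12 9
f 13 10 9
f 9 12 11
f 11 13 9
f 10 16 12
f 14 10 13
f 14 16 10
f 12 16 11
f 15 13 11
f 11 16 15
f 15 14 13
f 16 14 15
f 18 17 21
f 18 21 19
f 19 21 22
f 19 22 20
f 21 17 23
f 21 23 22
f 22 23 24
f 22 24 20
f 23 17 25
f 23 25 24
f 24 25 26
f 24 26 20
f 25 17 27
f 25 27 26
f 26 27 28
f 26 28 20
f 27 17 29
f 27 29 28
f 28 29 30
f 28 30 20
f 29 17 31
f 29 31 30
f 30 31 32
f 30 32 20
f 31 17 33
f 31 33 32
f 32 33 34
f 32 34 20
f 33 17 18
f 33 18 34
f 34 18 19
f 34 19 20
f 36 38 35
f 39 36 35
f 35 38 37
f 37 39 35
f 36 42 38
f 40 36 39
f 40 42 36
f 38 42 37
f 41 39 37
f 37 42 41
f 41 40 39
f 42 40 41
f 43 80 59
f 80 54 83
f 59 83 48
f 80 83 59
f 43 59 55
f 59 48 60
f 55 60 44
f 59 60 55
f 43 55 64
f 55 44 65
f 64 65 50
f 55 65 64
f 43 64 76
f 64 50 79
f 76 79 53
f 64 79 76
f 43 76 80
f 76 53 84
f 80 84 54
f 76 84 80
f 44 60 71
f 60 48 74
f 71 74 52
f 60 74 71
f 48 83 61
f 83 54 82
f 61 82 47
f 83 82 61
f 54 84 81
f 84 53 77
f 81 77 45
f 84 77 81
f 53 79 78
f 79 50 66
f 78 66 49
f 79 66 78
f 50 65 70
f 65 44 67
f 70 67 51
f 65 67 70
f 46 72 58
f 72 52 73
f 58 73 47
f 72 73 58
f 46 58 56
f 58 47 57
f 56 57 45
f 58 57 56
f 46 56 63
f 56 45 62
f 63 62 49
f 56 62 63
f 46 63 68
f 63 49 69
f 68 69 51
f 63 69 68
f 46 68 72
f 68 51 75
f 72 75 52
f 68 75 72
f 47 73 61
f 73 52 74
f 61 74 48
f 73 74 61
f 45 57 81
f 57 47 82
f 81 82 54
f 57 82 81
f 49 62 78
f 62 45 77
f 78 77 53
f 62 77 78
f 51 69 70
f 69 49 66
f 70 66 50
f 69 66 70
f 52 75 71
f 75 51 67
f 71 67 44
f 75 67 71



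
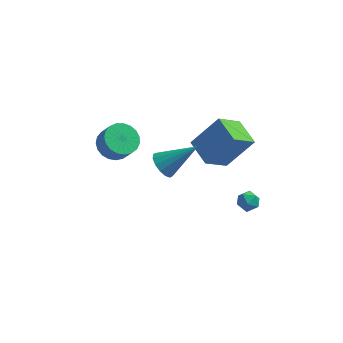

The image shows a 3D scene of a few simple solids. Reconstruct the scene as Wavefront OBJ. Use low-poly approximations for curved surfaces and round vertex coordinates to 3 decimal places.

v -3.569 0.005 0.927
v -2.773 0.506 0.688
v -2.256 0.136 1.634
v -3.051 -0.365 1.873
v -2.979 0.775 0.906
v -2.462 0.406 1.852
v -3.288 0.911 1.127
v -2.771 0.542 2.074
v -3.645 0.891 1.314
v -3.128 0.521 2.261
v -3.988 0.717 1.434
v -3.471 0.348 2.381
v -4.259 0.42 1.466
v -3.742 0.051 2.413
v -4.411 0.051 1.405
v -3.894 -0.318 2.352
v -4.417 -0.325 1.261
v -3.9 -0.695 2.208
v -4.276 -0.645 1.06
v -3.759 -1.015 2.006
v -4.013 -0.853 0.835
v -3.496 -1.222 1.782
v -3.673 -0.912 0.626
v -3.156 -1.281 1.573
v -3.315 -0.812 0.469
v -2.798 -1.182 1.416
v -3.001 -0.572 0.392
v -2.484 -0.941 1.338
v -2.785 -0.231 0.406
v -2.268 -0.601 1.353
v -2.704 0.15 0.511
v -2.187 -0.22 1.458
v -0.612 -2.93 2.694
v -0.147 -2.778 2.061
v 1.052 -2.47 4.026
v -0.322 -2.414 2.155
v -0.575 -2.189 2.393
v -0.838 -2.162 2.712
v -1.04 -2.341 3.026
v -1.128 -2.678 3.251
v -1.077 -3.082 3.327
v -0.901 -3.445 3.233
v -0.648 -3.67 2.995
v -0.386 -3.697 2.676
v -0.183 -3.518 2.362
v -0.096 -3.181 2.137
v 0.365 -0.021 1.693
v 1.702 0.525 3.34
v 1.328 0.966 0.584
v 2.665 1.512 2.23
v 1.275 -1.272 1.37
v 2.612 -0.726 3.016
v 2.238 -0.285 0.26
v 3.575 0.261 1.907
v 2.879 -0.427 -2.117
v 3.445 -0.202 -1.829
v 3.415 -1.298 -2.491
v 3.981 -1.073 -2.203
v 3.472 -1.291 -1.82
v 3.14 -0.752 -1.589
v 3.72 -0.748 -2.731
v 3.388 -0.209 -2.5
v 3.964 -0.401 -2.209
v 3.811 -0.736 -1.646
v 3.049 -0.764 -2.674
v 2.896 -1.099 -2.111
f 2 1 5
f 2 5 3
f 3 5 6
f 3 6 4
f 5 1 7
f 5 7 6
f 6 7 8
f 6 8 4
f 7 1 9
f 7 9 8
f 8 9 10
f 8 10 4
f 9 1 11
f 9 11 10
f 10 11 12
f 10 12 4
f 11 1 13
f 11 13 12
f 12 13 14
f 12 14 4
f 13 1 15
f 13 15 14
f 14 15 16
f 14 16 4
f 15 1 17
f 15 17 16
f 16 17 18
f 16 18 4
f 17 1 19
f 17 19 18
f 18 19 20
f 18 20 4
f 19 1 21
f 19 21 20
f 20 21 22
f 20 22 4
f 21 1 23
f 21 23 22
f 22 23 24
f 22 24 4
f 23 1 25
f 23 25 24
f 24 25 26
f 24 26 4
f 25 1 27
f 25 27 26
f 26 27 28
f 26 28 4
f 27 1 29
f 27 29 28
f 28 29 30
f 28 30 4
f 29 1 31
f 29 31 30
f 30 31 32
f 30 32 4
f 31 1 2
f 31 2 32
f 32 2 3
f 32 3 4
f 34 33 36
f 34 36 35
f 36 33 37
f 36 37 35
f 37 33 38
f 37 38 35
f 38 33 39
f 38 39 35
f 39 33 40
f 39 40 35
f 40 33 41
f 40 41 35
f 41 33 42
f 41 42 35
f 42 33 43
f 42 43 35
f 43 33 44
f 43 44 35
f 44 33 45
f 44 45 35
f 45 33 46
f 45 46 35
f 46 33 34
f 46 34 35
f 48 50 47
f 51 48 47
f 47 50 49
f 49 51 47
f 48 54 50
f 52 48 51
f 52 54 48
f 50 54 49
f 53 51 49
f 49 54 53
f 53 52 51
f 54 52 53
f 55 66 60
f 55 60 56
f 55 56 62
f 55 62 65
f 55 65 66
f 56 60 64
f 60 66 59
f 66 65 57
f 65 62 61
f 62 56 63
f 58 64 59
f 58 59 57
f 58 57 61
f 58 61 63
f 58 63 64
f 59 64 60
f 57 59 66
f 61 57 65
f 63 61 62
f 64 63 56



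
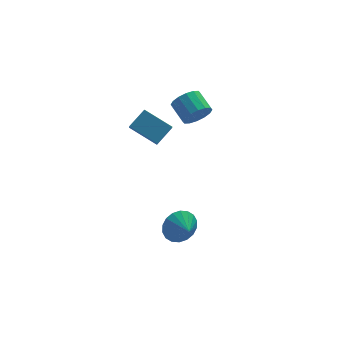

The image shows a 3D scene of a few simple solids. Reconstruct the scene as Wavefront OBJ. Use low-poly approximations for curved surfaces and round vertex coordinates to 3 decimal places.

v 0.826 -2.718 -3.316
v 1.368 -2.243 -2.525
v 1.134 -3.722 -2.924
v 0.935 -2.303 -2.336
v 0.48 -2.444 -2.341
v 0.094 -2.64 -2.539
v -0.147 -2.852 -2.891
v -0.196 -3.037 -3.327
v -0.042 -3.159 -3.761
v 0.284 -3.194 -4.107
v 0.717 -3.134 -4.296
v 1.172 -2.993 -4.29
v 1.558 -2.797 -4.092
v 1.799 -2.585 -3.74
v 1.847 -2.4 -3.304
v 1.693 -2.278 -2.87
v -1.181 1.028 2.363
v -1.29 0.331 3.044
v -0.235 1.621 3.121
v -0.344 0.925 3.802
v 0.144 -0.005 1.518
v 0.035 -0.701 2.199
v 1.09 0.589 2.276
v 0.981 -0.108 2.957
v 2.436 0.251 3.37
v 3.153 0.225 3.931
v 2.74 1.383 4.511
v 2.024 1.409 3.95
v 3.301 0.466 3.554
v 2.888 1.625 4.135
v 3.218 0.65 3.129
v 2.805 1.809 3.709
v 2.925 0.727 2.767
v 2.512 1.885 3.348
v 2.502 0.676 2.568
v 2.089 1.834 3.148
v 2.061 0.511 2.583
v 1.648 1.67 3.163
v 1.72 0.277 2.809
v 1.307 1.435 3.389
v 1.572 0.035 3.185
v 1.159 1.194 3.766
v 1.655 -0.149 3.611
v 1.242 1.01 4.191
v 1.948 -0.225 3.972
v 1.535 0.933 4.553
v 2.371 -0.174 4.172
v 1.958 0.984 4.752
v 2.812 -0.01 4.157
v 2.399 1.149 4.737
f 2 1 4
f 2 4 3
f 4 1 5
f 4 5 3
f 5 1 6
f 5 6 3
f 6 1 7
f 6 7 3
f 7 1 8
f 7 8 3
f 8 1 9
f 8 9 3
f 9 1 10
f 9 10 3
f 10 1 11
f 10 11 3
f 11 1 12
f 11 12 3
f 12 1 13
f 12 13 3
f 13 1 14
f 13 14 3
f 14 1 15
f 14 15 3
f 15 1 16
f 15 16 3
f 16 1 2
f 16 2 3
f 18 20 17
f 21 18 17
f 17 20 19
f 19 21 17
f 18 24 20
f 22 18 21
f 22 24 18
f 20 24 19
f 23 21 19
f 19 24 23
f 23 22 21
f 24 22 23
f 26 25 29
f 26 29 27
f 27 29 30
f 27 30 28
f 29 25 31
f 29 31 30
f 30 31 32
f 30 32 28
f 31 25 33
f 31 33 32
f 32 33 34
f 32 34 28
f 33 25 35
f 33 35 34
f 34 35 36
f 34 36 28
f 35 25 37
f 35 37 36
f 36 37 38
f 36 38 28
f 37 25 39
f 37 39 38
f 38 39 40
f 38 40 28
f 39 25 41
f 39 41 40
f 40 41 42
f 40 42 28
f 41 25 43
f 41 43 42
f 42 43 44
f 42 44 28
f 43 25 45
f 43 45 44
f 44 45 46
f 44 46 28
f 45 25 47
f 45 47 46
f 46 47 48
f 46 48 28
f 47 25 49
f 47 49 48
f 48 49 50
f 48 50 28
f 49 25 26
f 49 26 50
f 50 26 27
f 50 27 28



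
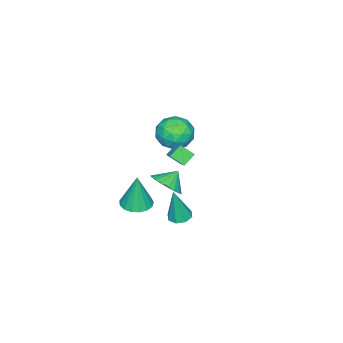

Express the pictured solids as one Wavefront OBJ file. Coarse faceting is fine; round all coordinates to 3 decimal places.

v 2.159 0.896 1.667
v 2.976 0.704 1.644
v 2.241 1.004 3.653
v 2.971 1.106 1.622
v 2.78 1.459 1.611
v 2.446 1.684 1.613
v 2.047 1.728 1.627
v 1.673 1.582 1.65
v 1.411 1.278 1.678
v 1.32 0.888 1.703
v 1.421 0.499 1.719
v 1.691 0.201 1.724
v 2.068 0.063 1.716
v 2.466 0.115 1.697
v 2.794 0.347 1.671
v -4.894 -0.184 2.671
v -4.372 0.089 1.737
v -3.568 -1.309 3.083
v -3.046 -1.036 2.149
v -3.136 -0.3 2.967
v -3.955 0.395 2.712
v -3.985 -1.615 2.108
v -4.804 -0.92 1.853
v -3.81 -0.796 1.389
v -3.285 0.018 1.92
v -4.655 -1.238 2.9
v -4.13 -0.424 3.431
v -4.749 0.051 2.168
v -3.191 -1.271 2.652
v -3.244 -0.838 3.133
v -2.937 -0.678 2.584
v -4.504 0.231 2.741
v -4.197 0.392 2.192
v -3.471 0.163 2.915
v -3.743 -1.612 2.628
v -3.436 -1.451 2.079
v -5.003 -0.542 2.236
v -4.696 -0.382 1.687
v -4.469 -1.383 1.905
v -4.112 -0.308 1.414
v -3.333 -0.969 1.657
v -3.885 -1.31 1.632
v -4.366 -0.902 1.482
v -3.804 0.17 1.727
v -3.025 -0.491 1.969
v -3.077 -0.059 2.45
v -3.559 0.35 2.3
v -3.474 -0.35 1.522
v -4.915 -0.729 2.851
v -4.136 -1.39 3.093
v -4.381 -1.57 2.52
v -4.863 -1.161 2.37
v -4.607 -0.251 3.163
v -3.828 -0.912 3.406
v -3.574 -0.318 3.338
v -4.055 0.09 3.188
v -4.466 -0.87 3.298
v -0.997 1.277 4.162
v -0.47 1.813 4.601
v -1.219 1.956 3.599
v -0.693 2.492 4.038
v -0.367 1.068 3.662
v 0.159 1.604 4.101
v -0.59 1.747 3.099
v -0.063 2.283 3.538
v -0.592 0.908 1.16
v -0.07 1.69 1.358
v -1.288 1.192 1.88
v -0.313 1.823 1.07
v -0.605 1.798 0.798
v -0.894 1.619 0.589
v -1.131 1.317 0.479
v -1.274 0.945 0.486
v -1.3 0.566 0.61
v -1.204 0.247 0.829
v -1.001 0.042 1.106
v -0.728 -0.013 1.391
v -0.432 0.091 1.637
v -0.163 0.337 1.801
v 0.032 0.681 1.854
v 0.119 1.065 1.786
v 0.082 1.422 1.611
v 2.725 3.697 2.258
v 3.323 3.835 2.167
v 3.055 3.523 4.162
v 3.058 4.22 2.248
v 2.598 4.299 2.335
v 2.213 4.025 2.377
v 2.128 3.559 2.349
v 2.393 3.174 2.268
v 2.853 3.095 2.181
v 3.238 3.369 2.139
f 2 1 4
f 2 4 3
f 4 1 5
f 4 5 3
f 5 1 6
f 5 6 3
f 6 1 7
f 6 7 3
f 7 1 8
f 7 8 3
f 8 1 9
f 8 9 3
f 9 1 10
f 9 10 3
f 10 1 11
f 10 11 3
f 11 1 12
f 11 12 3
f 12 1 13
f 12 13 3
f 13 1 14
f 13 14 3
f 14 1 15
f 14 15 3
f 15 1 2
f 15 2 3
f 16 53 32
f 53 27 56
f 32 56 21
f 53 56 32
f 16 32 28
f 32 21 33
f 28 33 17
f 32 33 28
f 16 28 37
f 28 17 38
f 37 38 23
f 28 38 37
f 16 37 49
f 37 23 52
f 49 52 26
f 37 52 49
f 16 49 53
f 49 26 57
f 53 57 27
f 49 57 53
f 17 33 44
f 33 21 47
f 44 47 25
f 33 47 44
f 21 56 34
f 56 27 55
f 34 55 20
f 56 55 34
f 27 57 54
f 57 26 50
f 54 50 18
f 57 50 54
f 26 52 51
f 52 23 39
f 51 39 22
f 52 39 51
f 23 38 43
f 38 17 40
f 43 40 24
f 38 40 43
f 19 45 31
f 45 25 46
f 31 46 20
f 45 46 31
f 19 31 29
f 31 20 30
f 29 30 18
f 31 30 29
f 19 29 36
f 29 18 35
f 36 35 22
f 29 35 36
f 19 36 41
f 36 22 42
f 41 42 24
f 36 42 41
f 19 41 45
f 41 24 48
f 45 48 25
f 41 48 45
f 20 46 34
f 46 25 47
f 34 47 21
f 46 47 34
f 18 30 54
f 30 20 55
f 54 55 27
f 30 55 54
f 22 35 51
f 35 18 50
f 51 50 26
f 35 50 51
f 24 42 43
f 42 22 39
f 43 39 23
f 42 39 43
f 25 48 44
f 48 24 40
f 44 40 17
f 48 40 44
f 59 61 58
f 62 59 58
f 58 61 60
f 60 62 58
f 59 65 61
f 63 59 62
f 63 65 59
f 61 65 60
f 64 62 60
f 60 65 64
f 64 63 62
f 65 63 64
f 67 66 69
f 67 69 68
f 69 66 70
f 69 70 68
f 70 66 71
f 70 71 68
f 71 66 72
f 71 72 68
f 72 66 73
f 72 73 68
f 73 66 74
f 73 74 68
f 74 66 75
f 74 75 68
f 75 66 76
f 75 76 68
f 76 66 77
f 76 77 68
f 77 66 78
f 77 78 68
f 78 66 79
f 78 79 68
f 79 66 80
f 79 80 68
f 80 66 81
f 80 81 68
f 81 66 82
f 81 82 68
f 82 66 67
f 82 67 68
f 84 83 86
f 84 86 85
f 86 83 87
f 86 87 85
f 87 83 88
f 87 88 85
f 88 83 89
f 88 89 85
f 89 83 90
f 89 90 85
f 90 83 91
f 90 91 85
f 91 83 92
f 91 92 85
f 92 83 84
f 92 84 85



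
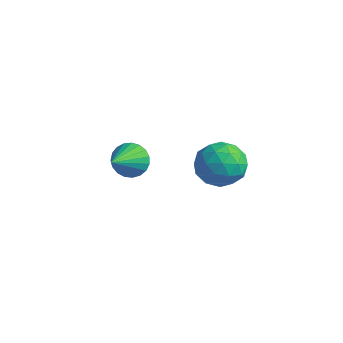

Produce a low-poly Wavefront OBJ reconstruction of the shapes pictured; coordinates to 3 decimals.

v 1.399 -2.248 3.537
v 2.074 -2.136 3.314
v 1.841 -3.472 4.263
v 2.068 -1.985 3.572
v 1.946 -1.88 3.824
v 1.73 -1.838 4.027
v 1.457 -1.867 4.145
v 1.173 -1.962 4.158
v 0.928 -2.106 4.064
v 0.765 -2.275 3.878
v 0.711 -2.44 3.634
v 0.776 -2.571 3.373
v 0.949 -2.646 3.14
v 1.199 -2.653 2.976
v 1.484 -2.589 2.909
v 1.754 -2.467 2.951
v 1.963 -2.307 3.094
v 1.638 2.07 1.786
v 2.484 1.853 1.279
v 1.796 0.687 2.641
v 2.642 0.47 2.134
v 2.628 1.24 2.786
v 2.53 2.095 2.258
v 1.75 0.445 1.662
v 1.652 1.3 1.134
v 2.553 0.849 1.203
v 3.095 1.34 1.897
v 1.185 1.2 2.023
v 1.727 1.691 2.717
v 2.047 2.083 1.458
v 2.233 0.457 2.462
v 2.225 0.91 2.846
v 2.722 0.782 2.548
v 2.074 2.225 2.033
v 2.571 2.098 1.735
v 2.656 1.737 2.621
v 1.709 0.442 2.185
v 2.206 0.315 1.887
v 1.558 1.758 1.372
v 2.055 1.63 1.074
v 1.624 0.803 1.299
v 2.585 1.365 1.115
v 2.678 0.552 1.617
v 2.153 0.538 1.34
v 2.096 1.04 1.029
v 2.904 1.654 1.523
v 2.996 0.841 2.026
v 2.988 1.294 2.409
v 2.931 1.796 2.098
v 2.944 1.064 1.478
v 1.284 1.699 1.894
v 1.376 0.886 2.397
v 1.349 0.744 1.822
v 1.292 1.246 1.511
v 1.602 1.988 2.303
v 1.695 1.175 2.805
v 2.184 1.5 2.891
v 2.127 2.002 2.58
v 1.336 1.476 2.442
f 2 1 4
f 2 4 3
f 4 1 5
f 4 5 3
f 5 1 6
f 5 6 3
f 6 1 7
f 6 7 3
f 7 1 8
f 7 8 3
f 8 1 9
f 8 9 3
f 9 1 10
f 9 10 3
f 10 1 11
f 10 11 3
f 11 1 12
f 11 12 3
f 12 1 13
f 12 13 3
f 13 1 14
f 13 14 3
f 14 1 15
f 14 15 3
f 15 1 16
f 15 16 3
f 16 1 17
f 16 17 3
f 17 1 2
f 17 2 3
f 18 55 34
f 55 29 58
f 34 58 23
f 55 58 34
f 18 34 30
f 34 23 35
f 30 35 19
f 34 35 30
f 18 30 39
f 30 19 40
f 39 40 25
f 30 40 39
f 18 39 51
f 39 25 54
f 51 54 28
f 39 54 51
f 18 51 55
f 51 28 59
f 55 59 29
f 51 59 55
f 19 35 46
f 35 23 49
f 46 49 27
f 35 49 46
f 23 58 36
f 58 29 57
f 36 57 22
f 58 57 36
f 29 59 56
f 59 28 52
f 56 52 20
f 59 52 56
f 28 54 53
f 54 25 41
f 53 41 24
f 54 41 53
f 25 40 45
f 40 19 42
f 45 42 26
f 40 42 45
f 21 47 33
f 47 27 48
f 33 48 22
f 47 48 33
f 21 33 31
f 33 22 32
f 31 32 20
f 33 32 31
f 21 31 38
f 31 20 37
f 38 37 24
f 31 37 38
f 21 38 43
f 38 24 44
f 43 44 26
f 38 44 43
f 21 43 47
f 43 26 50
f 47 50 27
f 43 50 47
f 22 48 36
f 48 27 49
f 36 49 23
f 48 49 36
f 20 32 56
f 32 22 57
f 56 57 29
f 32 57 56
f 24 37 53
f 37 20 52
f 53 52 28
f 37 52 53
f 26 44 45
f 44 24 41
f 45 41 25
f 44 41 45
f 27 50 46
f 50 26 42
f 46 42 19
f 50 42 46



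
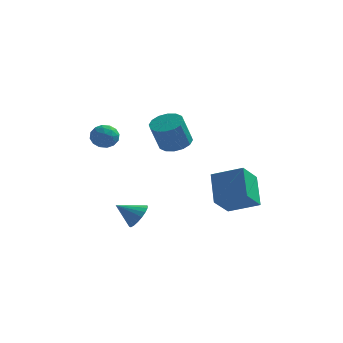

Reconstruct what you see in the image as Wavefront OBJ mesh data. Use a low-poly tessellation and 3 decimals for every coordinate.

v 2.915 1.973 -3.637
v 2.515 0.808 -2.631
v 2.445 3.232 -2.365
v 2.046 2.067 -1.359
v 4.474 1.953 -3.041
v 4.075 0.788 -2.035
v 4.005 3.212 -1.769
v 3.605 2.047 -0.763
v -0.961 0.243 -3.681
v -0.51 -0.159 -3.205
v -1.979 -0.043 -2.959
v -0.502 0.156 -3.069
v -0.586 0.488 -3.055
v -0.744 0.771 -3.164
v -0.945 0.95 -3.376
v -1.149 0.99 -3.649
v -1.316 0.881 -3.927
v -1.413 0.646 -4.157
v -1.42 0.331 -4.293
v -1.337 -0.001 -4.307
v -1.179 -0.284 -4.198
v -0.978 -0.464 -3.986
v -0.774 -0.503 -3.713
v -0.607 -0.394 -3.435
v -3.194 1.018 1.006
v -2.664 1.219 1.476
v -2.696 -0.059 0.904
v -2.166 0.142 1.374
v -2.856 0.052 1.614
v -3.164 0.717 1.677
v -2.196 0.443 0.703
v -2.504 1.108 0.766
v -2.048 0.863 1.289
v -2.456 0.621 1.852
v -2.904 0.539 0.528
v -3.312 0.297 1.091
v -2.973 1.213 1.25
v -2.387 -0.053 1.13
v -2.793 -0.106 1.271
v -2.482 0.012 1.548
v -3.267 0.918 1.368
v -2.955 1.036 1.644
v -3.068 0.35 1.725
v -2.405 0.124 0.736
v -2.093 0.242 1.012
v -2.878 1.148 0.832
v -2.567 1.266 1.109
v -2.292 0.81 0.655
v -2.299 1.122 1.416
v -2.006 0.489 1.357
v -2.024 0.666 0.962
v -2.205 1.057 0.999
v -2.539 0.98 1.747
v -2.246 0.347 1.687
v -2.652 0.294 1.828
v -2.833 0.685 1.865
v -2.176 0.771 1.637
v -3.114 0.813 0.693
v -2.821 0.18 0.633
v -2.527 0.475 0.515
v -2.708 0.866 0.552
v -3.354 0.671 1.023
v -3.061 0.038 0.964
v -3.155 0.103 1.381
v -3.336 0.494 1.418
v -3.184 0.389 0.743
v 0.679 0.779 1.058
v 1.302 1.231 1.37
v 1.023 0.632 2.794
v 0.401 0.181 2.482
v 0.955 1.48 1.406
v 0.676 0.882 2.831
v 0.533 1.542 1.35
v 0.254 0.944 2.774
v 0.151 1.4 1.215
v -0.128 0.801 2.64
v -0.09 1.091 1.038
v -0.368 0.492 2.463
v -0.124 0.699 0.867
v -0.403 0.1 2.291
v 0.057 0.328 0.746
v -0.222 -0.271 2.17
v 0.404 0.078 0.709
v 0.125 -0.52 2.134
v 0.826 0.016 0.766
v 0.547 -0.582 2.19
v 1.208 0.159 0.9
v 0.929 -0.44 2.325
v 1.448 0.468 1.077
v 1.17 -0.131 2.502
v 1.483 0.86 1.249
v 1.204 0.261 2.673
f 2 4 1
f 5 2 1
f 1 4 3
f 3 5 1
f 2 8 4
f 6 2 5
f 6 8 2
f 4 8 3
f 7 5 3
f 3 8 7
f 7 6 5
f 8 6 7
f 10 9 12
f 10 12 11
f 12 9 13
f 12 13 11
f 13 9 14
f 13 14 11
f 14 9 15
f 14 15 11
f 15 9 16
f 15 16 11
f 16 9 17
f 16 17 11
f 17 9 18
f 17 18 11
f 18 9 19
f 18 19 11
f 19 9 20
f 19 20 11
f 20 9 21
f 20 21 11
f 21 9 22
f 21 22 11
f 22 9 23
f 22 23 11
f 23 9 24
f 23 24 11
f 24 9 10
f 24 10 11
f 25 62 41
f 62 36 65
f 41 65 30
f 62 65 41
f 25 41 37
f 41 30 42
f 37 42 26
f 41 42 37
f 25 37 46
f 37 26 47
f 46 47 32
f 37 47 46
f 25 46 58
f 46 32 61
f 58 61 35
f 46 61 58
f 25 58 62
f 58 35 66
f 62 66 36
f 58 66 62
f 26 42 53
f 42 30 56
f 53 56 34
f 42 56 53
f 30 65 43
f 65 36 64
f 43 64 29
f 65 64 43
f 36 66 63
f 66 35 59
f 63 59 27
f 66 59 63
f 35 61 60
f 61 32 48
f 60 48 31
f 61 48 60
f 32 47 52
f 47 26 49
f 52 49 33
f 47 49 52
f 28 54 40
f 54 34 55
f 40 55 29
f 54 55 40
f 28 40 38
f 40 29 39
f 38 39 27
f 40 39 38
f 28 38 45
f 38 27 44
f 45 44 31
f 38 44 45
f 28 45 50
f 45 31 51
f 50 51 33
f 45 51 50
f 28 50 54
f 50 33 57
f 54 57 34
f 50 57 54
f 29 55 43
f 55 34 56
f 43 56 30
f 55 56 43
f 27 39 63
f 39 29 64
f 63 64 36
f 39 64 63
f 31 44 60
f 44 27 59
f 60 59 35
f 44 59 60
f 33 51 52
f 51 31 48
f 52 48 32
f 51 48 52
f 34 57 53
f 57 33 49
f 53 49 26
f 57 49 53
f 68 67 71
f 68 71 69
f 69 71 72
f 69 72 70
f 71 67 73
f 71 73 72
f 72 73 74
f 72 74 70
f 73 67 75
f 73 75 74
f 74 75 76
f 74 76 70
f 75 67 77
f 75 77 76
f 76 77 78
f 76 78 70
f 77 67 79
f 77 79 78
f 78 79 80
f 78 80 70
f 79 67 81
f 79 81 80
f 80 81 82
f 80 82 70
f 81 67 83
f 81 83 82
f 82 83 84
f 82 84 70
f 83 67 85
f 83 85 84
f 84 85 86
f 84 86 70
f 85 67 87
f 85 87 86
f 86 87 88
f 86 88 70
f 87 67 89
f 87 89 88
f 88 89 90
f 88 90 70
f 89 67 91
f 89 91 90
f 90 91 92
f 90 92 70
f 91 67 68
f 91 68 92
f 92 68 69
f 92 69 70



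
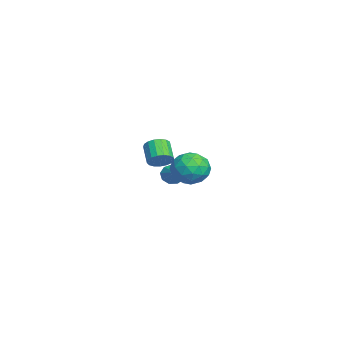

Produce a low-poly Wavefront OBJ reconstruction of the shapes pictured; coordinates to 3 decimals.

v -2.55 -0.714 0.941
v -2.128 -0.535 1.509
v -3.127 -0.707 2.307
v -3.55 -0.886 1.739
v -2.263 -0.23 1.406
v -3.262 -0.402 2.203
v -2.463 -0.036 1.196
v -3.463 -0.207 1.994
v -2.684 0.003 0.928
v -3.683 -0.168 1.726
v -2.874 -0.122 0.663
v -3.873 -0.294 1.461
v -2.99 -0.383 0.462
v -3.989 -0.555 1.259
v -3.005 -0.72 0.37
v -4.004 -0.892 1.168
v -2.916 -1.055 0.41
v -3.915 -1.227 1.207
v -2.743 -1.313 0.571
v -3.743 -1.484 1.368
v -2.526 -1.433 0.817
v -3.525 -1.605 1.614
v -2.315 -1.389 1.091
v -3.314 -1.56 1.889
v -2.157 -1.19 1.331
v -3.156 -1.361 2.129
v -2.09 -0.882 1.482
v -3.089 -1.053 2.28
v 3.9 1.469 2.403
v 4.506 0.651 2.742
v 2.474 0.509 2.638
v 3.08 -0.309 2.977
v 2.987 0.575 3.577
v 3.868 1.169 3.432
v 3.112 -0.009 1.948
v 3.993 0.585 1.803
v 4.019 -0.262 2.461
v 3.941 0.099 3.468
v 3.039 1.061 1.912
v 2.961 1.422 2.919
v 4.329 1.144 2.552
v 2.651 0.016 2.828
v 2.597 0.535 3.181
v 2.953 0.055 3.38
v 3.954 1.448 2.958
v 4.31 0.968 3.157
v 3.417 0.923 3.648
v 2.67 0.192 2.223
v 3.026 -0.288 2.422
v 4.027 1.105 2
v 4.383 0.625 2.199
v 3.563 0.237 1.732
v 4.398 0.127 2.586
v 3.56 -0.437 2.724
v 3.578 -0.261 2.119
v 4.097 0.088 2.034
v 4.353 0.339 3.178
v 3.514 -0.225 3.316
v 3.46 0.295 3.669
v 3.978 0.643 3.584
v 4.066 -0.197 3.013
v 3.466 1.385 2.064
v 2.627 0.821 2.202
v 3.002 0.517 1.796
v 3.52 0.865 1.711
v 3.42 1.597 2.656
v 2.582 1.033 2.794
v 2.883 1.072 3.346
v 3.402 1.421 3.261
v 2.914 1.357 2.367
v -2.372 -0.086 0.02
v -2.104 0.165 -0.54
v -1.268 -0.014 0.58
v -2.261 0.505 -0.276
v -2.469 0.568 0.127
v -2.632 0.325 0.48
v -2.674 -0.11 0.618
v -2.574 -0.534 0.476
v -2.379 -0.749 0.12
v -2.182 -0.653 -0.282
v -2.073 -0.292 -0.543
f 2 1 5
f 2 5 3
f 3 5 6
f 3 6 4
f 5 1 7
f 5 7 6
f 6 7 8
f 6 8 4
f 7 1 9
f 7 9 8
f 8 9 10
f 8 10 4
f 9 1 11
f 9 11 10
f 10 11 12
f 10 12 4
f 11 1 13
f 11 13 12
f 12 13 14
f 12 14 4
f 13 1 15
f 13 15 14
f 14 15 16
f 14 16 4
f 15 1 17
f 15 17 16
f 16 17 18
f 16 18 4
f 17 1 19
f 17 19 18
f 18 19 20
f 18 20 4
f 19 1 21
f 19 21 20
f 20 21 22
f 20 22 4
f 21 1 23
f 21 23 22
f 22 23 24
f 22 24 4
f 23 1 25
f 23 25 24
f 24 25 26
f 24 26 4
f 25 1 27
f 25 27 26
f 26 27 28
f 26 28 4
f 27 1 2
f 27 2 28
f 28 2 3
f 28 3 4
f 29 66 45
f 66 40 69
f 45 69 34
f 66 69 45
f 29 45 41
f 45 34 46
f 41 46 30
f 45 46 41
f 29 41 50
f 41 30 51
f 50 51 36
f 41 51 50
f 29 50 62
f 50 36 65
f 62 65 39
f 50 65 62
f 29 62 66
f 62 39 70
f 66 70 40
f 62 70 66
f 30 46 57
f 46 34 60
f 57 60 38
f 46 60 57
f 34 69 47
f 69 40 68
f 47 68 33
f 69 68 47
f 40 70 67
f 70 39 63
f 67 63 31
f 70 63 67
f 39 65 64
f 65 36 52
f 64 52 35
f 65 52 64
f 36 51 56
f 51 30 53
f 56 53 37
f 51 53 56
f 32 58 44
f 58 38 59
f 44 59 33
f 58 59 44
f 32 44 42
f 44 33 43
f 42 43 31
f 44 43 42
f 32 42 49
f 42 31 48
f 49 48 35
f 42 48 49
f 32 49 54
f 49 35 55
f 54 55 37
f 49 55 54
f 32 54 58
f 54 37 61
f 58 61 38
f 54 61 58
f 33 59 47
f 59 38 60
f 47 60 34
f 59 60 47
f 31 43 67
f 43 33 68
f 67 68 40
f 43 68 67
f 35 48 64
f 48 31 63
f 64 63 39
f 48 63 64
f 37 55 56
f 55 35 52
f 56 52 36
f 55 52 56
f 38 61 57
f 61 37 53
f 57 53 30
f 61 53 57
f 72 71 74
f 72 74 73
f 74 71 75
f 74 75 73
f 75 71 76
f 75 76 73
f 76 71 77
f 76 77 73
f 77 71 78
f 77 78 73
f 78 71 79
f 78 79 73
f 79 71 80
f 79 80 73
f 80 71 81
f 80 81 73
f 81 71 72
f 81 72 73



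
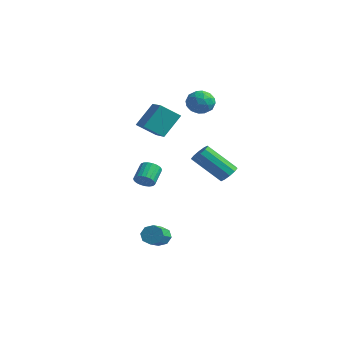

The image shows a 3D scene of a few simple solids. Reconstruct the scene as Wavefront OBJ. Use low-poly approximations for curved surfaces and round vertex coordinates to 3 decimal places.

v 1.004 -2.304 -3.949
v 1.459 -2.261 -4.307
v 1.99 -3.233 -3.749
v 1.536 -3.276 -3.391
v 1.51 -2.021 -3.937
v 2.042 -2.993 -3.379
v 1.266 -1.946 -3.575
v 1.797 -2.918 -3.017
v 0.868 -2.081 -3.431
v 1.399 -3.053 -2.873
v 0.55 -2.347 -3.591
v 1.081 -3.319 -3.033
v 0.498 -2.587 -3.961
v 1.03 -3.559 -3.403
v 0.743 -2.662 -4.323
v 1.274 -3.634 -3.765
v 1.141 -2.527 -4.467
v 1.672 -3.499 -3.909
v -2.44 3.276 2.525
v -2.115 3.647 3.154
v -1.645 2.273 2.706
v -1.32 2.644 3.335
v -2.071 2.374 3.374
v -2.562 2.994 3.263
v -1.198 2.926 2.597
v -1.689 3.546 2.486
v -1.347 3.431 3.199
v -1.887 3.089 3.679
v -1.873 2.831 2.181
v -2.413 2.489 2.661
v -2.348 3.55 2.824
v -1.412 2.37 3.036
v -1.854 2.212 3.059
v -1.663 2.429 3.429
v -2.61 3.166 2.888
v -2.419 3.384 3.257
v -2.393 2.635 3.387
v -1.341 2.536 2.603
v -1.15 2.754 2.972
v -2.097 3.491 2.431
v -1.906 3.708 2.801
v -1.367 3.285 2.473
v -1.705 3.64 3.22
v -1.238 3.051 3.326
v -1.166 3.217 2.892
v -1.455 3.581 2.827
v -2.022 3.44 3.502
v -1.555 2.85 3.608
v -1.996 2.691 3.631
v -2.285 3.056 3.566
v -1.571 3.313 3.528
v -2.205 3.07 2.252
v -1.738 2.48 2.358
v -1.475 2.864 2.294
v -1.764 3.229 2.229
v -2.522 2.869 2.534
v -2.055 2.28 2.64
v -2.305 2.339 3.033
v -2.594 2.703 2.968
v -2.189 2.607 2.332
v -1.589 -1.049 2.268
v -1.471 -0.054 3.477
v -2.765 -0.535 1.96
v -2.647 0.461 3.168
v -1.033 -0.221 1.532
v -0.915 0.775 2.74
v -2.209 0.294 1.223
v -2.091 1.289 2.432
v -3.397 0.537 -2.354
v -3.067 0.358 -1.912
v -3.473 1.165 -1.284
v -3.803 1.343 -1.726
v -2.922 0.516 -2.022
v -3.328 1.323 -1.394
v -2.86 0.678 -2.189
v -3.265 1.485 -1.561
v -2.89 0.816 -2.385
v -3.295 1.622 -1.757
v -3.008 0.905 -2.576
v -3.413 1.712 -1.947
v -3.193 0.93 -2.728
v -3.598 1.737 -2.1
v -3.414 0.888 -2.816
v -3.819 1.694 -2.187
v -3.632 0.784 -2.823
v -4.037 1.591 -2.195
v -3.809 0.638 -2.75
v -4.214 1.445 -2.122
v -3.915 0.475 -2.608
v -4.32 1.281 -1.98
v -3.932 0.322 -2.423
v -4.337 1.128 -1.794
v -3.856 0.206 -2.225
v -4.261 1.013 -1.597
v -3.701 0.147 -2.05
v -4.106 0.954 -1.421
v -3.493 0.156 -1.927
v -3.899 0.963 -1.299
v -3.269 0.23 -1.879
v -3.674 1.037 -1.25
v 2.96 0.319 0.022
v 3.4 -0.035 0.152
v 2.3 -0.914 1.487
v 1.86 -0.559 1.358
v 3.425 0.254 0.363
v 2.325 -0.625 1.698
v 3.272 0.568 0.443
v 2.173 -0.311 1.778
v 3 0.787 0.363
v 1.9 -0.092 1.698
v 2.713 0.827 0.153
v 1.613 -0.051 1.488
v 2.52 0.674 -0.107
v 1.42 -0.205 1.228
v 2.495 0.385 -0.318
v 1.395 -0.494 1.017
v 2.647 0.071 -0.398
v 1.548 -0.808 0.937
v 2.92 -0.148 -0.318
v 1.82 -1.027 1.017
v 3.207 -0.189 -0.108
v 2.107 -1.067 1.227
f 2 1 5
f 2 5 3
f 3 5 6
f 3 6 4
f 5 1 7
f 5 7 6
f 6 7 8
f 6 8 4
f 7 1 9
f 7 9 8
f 8 9 10
f 8 10 4
f 9 1 11
f 9 11 10
f 10 11 12
f 10 12 4
f 11 1 13
f 11 13 12
f 12 13 14
f 12 14 4
f 13 1 15
f 13 15 14
f 14 15 16
f 14 16 4
f 15 1 17
f 15 17 16
f 16 17 18
f 16 18 4
f 17 1 2
f 17 2 18
f 18 2 3
f 18 3 4
f 19 56 35
f 56 30 59
f 35 59 24
f 56 59 35
f 19 35 31
f 35 24 36
f 31 36 20
f 35 36 31
f 19 31 40
f 31 20 41
f 40 41 26
f 31 41 40
f 19 40 52
f 40 26 55
f 52 55 29
f 40 55 52
f 19 52 56
f 52 29 60
f 56 60 30
f 52 60 56
f 20 36 47
f 36 24 50
f 47 50 28
f 36 50 47
f 24 59 37
f 59 30 58
f 37 58 23
f 59 58 37
f 30 60 57
f 60 29 53
f 57 53 21
f 60 53 57
f 29 55 54
f 55 26 42
f 54 42 25
f 55 42 54
f 26 41 46
f 41 20 43
f 46 43 27
f 41 43 46
f 22 48 34
f 48 28 49
f 34 49 23
f 48 49 34
f 22 34 32
f 34 23 33
f 32 33 21
f 34 33 32
f 22 32 39
f 32 21 38
f 39 38 25
f 32 38 39
f 22 39 44
f 39 25 45
f 44 45 27
f 39 45 44
f 22 44 48
f 44 27 51
f 48 51 28
f 44 51 48
f 23 49 37
f 49 28 50
f 37 50 24
f 49 50 37
f 21 33 57
f 33 23 58
f 57 58 30
f 33 58 57
f 25 38 54
f 38 21 53
f 54 53 29
f 38 53 54
f 27 45 46
f 45 25 42
f 46 42 26
f 45 42 46
f 28 51 47
f 51 27 43
f 47 43 20
f 51 43 47
f 62 64 61
f 65 62 61
f 61 64 63
f 63 65 61
f 62 68 64
f 66 62 65
f 66 68 62
f 64 68 63
f 67 65 63
f 63 68 67
f 67 66 65
f 68 66 67
f 70 69 73
f 70 73 71
f 71 73 74
f 71 74 72
f 73 69 75
f 73 75 74
f 74 75 76
f 74 76 72
f 75 69 77
f 75 77 76
f 76 77 78
f 76 78 72
f 77 69 79
f 77 79 78
f 78 79 80
f 78 80 72
f 79 69 81
f 79 81 80
f 80 81 82
f 80 82 72
f 81 69 83
f 81 83 82
f 82 83 84
f 82 84 72
f 83 69 85
f 83 85 84
f 84 85 86
f 84 86 72
f 85 69 87
f 85 87 86
f 86 87 88
f 86 88 72
f 87 69 89
f 87 89 88
f 88 89 90
f 88 90 72
f 89 69 91
f 89 91 90
f 90 91 92
f 90 92 72
f 91 69 93
f 91 93 92
f 92 93 94
f 92 94 72
f 93 69 95
f 93 95 94
f 94 95 96
f 94 96 72
f 95 69 97
f 95 97 96
f 96 97 98
f 96 98 72
f 97 69 99
f 97 99 98
f 98 99 100
f 98 100 72
f 99 69 70
f 99 70 100
f 100 70 71
f 100 71 72
f 102 101 105
f 102 105 103
f 103 105 106
f 103 106 104
f 105 101 107
f 105 107 106
f 106 107 108
f 106 108 104
f 107 101 109
f 107 109 108
f 108 109 110
f 108 110 104
f 109 101 111
f 109 111 110
f 110 111 112
f 110 112 104
f 111 101 113
f 111 113 112
f 112 113 114
f 112 114 104
f 113 101 115
f 113 115 114
f 114 115 116
f 114 116 104
f 115 101 117
f 115 117 116
f 116 117 118
f 116 118 104
f 117 101 119
f 117 119 118
f 118 119 120
f 118 120 104
f 119 101 121
f 119 121 120
f 120 121 122
f 120 122 104
f 121 101 102
f 121 102 122
f 122 102 103
f 122 103 104



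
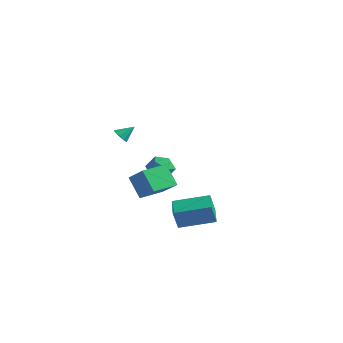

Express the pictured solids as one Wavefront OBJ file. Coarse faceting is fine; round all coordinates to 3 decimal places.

v 3.225 -2.551 -1.857
v 3.218 -2.964 -0.614
v 2.332 -1.666 -1.568
v 2.326 -2.078 -0.325
v 4.734 -1.182 -1.395
v 4.728 -1.594 -0.152
v 3.842 -0.296 -1.106
v 3.835 -0.709 0.137
v -0.674 -1.452 -1.303
v -1.634 -1.33 -0.067
v -0.427 0.148 -1.27
v -1.387 0.271 -0.034
v 0.607 -1.671 -0.286
v -0.353 -1.548 0.95
v 0.854 -0.07 -0.253
v -0.106 0.052 0.983
v -2.308 -1.259 2.917
v -1.865 -1.234 2.592
v -1.872 -0.601 3.563
v -2.113 -0.97 2.491
v -2.453 -0.842 2.589
v -2.725 -0.908 2.841
v -2.802 -1.139 3.128
v -2.648 -1.426 3.316
v -2.335 -1.635 3.318
v -2.009 -1.668 3.132
v -1.824 -1.51 2.845
v -4.528 3.65 -1.716
v -3.909 4.233 -1.326
v -3.491 2.547 -1.714
v -2.872 3.13 -1.324
v -3.61 2.833 -0.831
v -4.251 3.515 -0.832
v -3.149 3.265 -2.208
v -3.79 3.947 -2.209
v -3.056 3.995 -1.63
v -3.341 3.728 -0.779
v -4.059 3.052 -2.261
v -4.344 2.785 -1.41
f 2 4 1
f 5 2 1
f 1 4 3
f 3 5 1
f 2 8 4
f 6 2 5
f 6 8 2
f 4 8 3
f 7 5 3
f 3 8 7
f 7 6 5
f 8 6 7
f 10 12 9
f 13 10 9
f 9 12 11
f 11 13 9
f 10 16 12
f 14 10 13
f 14 16 10
f 12 16 11
f 15 13 11
f 11 16 15
f 15 14 13
f 16 14 15
f 18 17 20
f 18 20 19
f 20 17 21
f 20 21 19
f 21 17 22
f 21 22 19
f 22 17 23
f 22 23 19
f 23 17 24
f 23 24 19
f 24 17 25
f 24 25 19
f 25 17 26
f 25 26 19
f 26 17 27
f 26 27 19
f 27 17 18
f 27 18 19
f 28 39 33
f 28 33 29
f 28 29 35
f 28 35 38
f 28 38 39
f 29 33 37
f 33 39 32
f 39 38 30
f 38 35 34
f 35 29 36
f 31 37 32
f 31 32 30
f 31 30 34
f 31 34 36
f 31 36 37
f 32 37 33
f 30 32 39
f 34 30 38
f 36 34 35
f 37 36 29

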